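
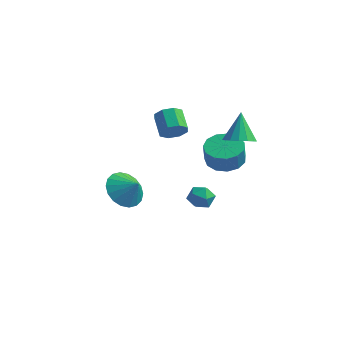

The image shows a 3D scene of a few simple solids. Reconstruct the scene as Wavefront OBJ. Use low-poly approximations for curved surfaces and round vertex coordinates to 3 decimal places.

v 1.487 0.464 1.415
v 2.212 0.431 1.605
v 1.173 1.196 2.745
v 2.174 0.766 1.412
v 1.952 1.02 1.22
v 1.606 1.125 1.08
v 1.227 1.053 1.03
v 0.919 0.824 1.083
v 0.763 0.498 1.225
v 0.801 0.163 1.418
v 1.023 -0.091 1.61
v 1.369 -0.196 1.75
v 1.747 -0.124 1.8
v 2.056 0.105 1.747
v -3.862 -0.325 -2.952
v -3.179 -0.437 -3.729
v -3.098 -0.415 -2.268
v -3.185 0.021 -3.662
v -3.324 0.41 -3.455
v -3.57 0.654 -3.148
v -3.874 0.705 -2.803
v -4.175 0.551 -2.487
v -4.415 0.224 -2.263
v -4.545 -0.212 -2.176
v -4.539 -0.67 -2.243
v -4.4 -1.059 -2.45
v -4.154 -1.303 -2.757
v -3.85 -1.354 -3.102
v -3.549 -1.2 -3.418
v -3.309 -0.873 -3.642
v -2.555 1.887 0.078
v -2.19 1.751 0.66
v -2.881 2.477 1.263
v -3.245 2.613 0.682
v -1.992 2.166 0.386
v -2.682 2.893 0.99
v -2.123 2.418 -0.068
v -2.814 3.145 0.535
v -2.507 2.359 -0.436
v -3.198 3.085 0.167
v -2.919 2.023 -0.503
v -3.61 2.749 0.1
v -3.118 1.607 -0.23
v -3.808 2.334 0.374
v -2.986 1.355 0.225
v -3.677 2.082 0.828
v -2.602 1.415 0.593
v -3.293 2.141 1.196
v 1.345 -3.467 0.602
v 1.794 -3.034 0.413
v 1.806 -4.206 0.007
v 2.255 -3.773 -0.182
v 2.247 -3.986 0.433
v 1.963 -3.53 0.801
v 1.637 -3.71 -0.381
v 1.353 -3.254 -0.013
v 1.975 -3.184 -0.195
v 2.352 -3.355 0.308
v 1.248 -3.885 0.112
v 1.625 -4.056 0.615
v 0.159 1.723 -0.802
v 0.863 2.32 -0.682
v 0.964 1.993 0.343
v 0.261 1.397 0.222
v 0.426 2.58 -0.555
v 0.527 2.253 0.469
v -0.096 2.568 -0.507
v 0.005 2.241 0.517
v -0.537 2.288 -0.553
v -0.435 1.961 0.471
v -0.756 1.829 -0.678
v -0.655 1.502 0.346
v -0.685 1.336 -0.842
v -0.584 1.009 0.182
v -0.346 0.967 -0.994
v -0.245 0.64 0.031
v 0.153 0.837 -1.084
v 0.255 0.51 -0.06
v 0.655 0.989 -1.086
v 0.756 0.662 -0.061
v 0.999 1.374 -0.997
v 1.101 1.048 0.028
v 1.077 1.87 -0.846
v 1.178 1.543 0.178
f 2 1 4
f 2 4 3
f 4 1 5
f 4 5 3
f 5 1 6
f 5 6 3
f 6 1 7
f 6 7 3
f 7 1 8
f 7 8 3
f 8 1 9
f 8 9 3
f 9 1 10
f 9 10 3
f 10 1 11
f 10 11 3
f 11 1 12
f 11 12 3
f 12 1 13
f 12 13 3
f 13 1 14
f 13 14 3
f 14 1 2
f 14 2 3
f 16 15 18
f 16 18 17
f 18 15 19
f 18 19 17
f 19 15 20
f 19 20 17
f 20 15 21
f 20 21 17
f 21 15 22
f 21 22 17
f 22 15 23
f 22 23 17
f 23 15 24
f 23 24 17
f 24 15 25
f 24 25 17
f 25 15 26
f 25 26 17
f 26 15 27
f 26 27 17
f 27 15 28
f 27 28 17
f 28 15 29
f 28 29 17
f 29 15 30
f 29 30 17
f 30 15 16
f 30 16 17
f 32 31 35
f 32 35 33
f 33 35 36
f 33 36 34
f 35 31 37
f 35 37 36
f 36 37 38
f 36 38 34
f 37 31 39
f 37 39 38
f 38 39 40
f 38 40 34
f 39 31 41
f 39 41 40
f 40 41 42
f 40 42 34
f 41 31 43
f 41 43 42
f 42 43 44
f 42 44 34
f 43 31 45
f 43 45 44
f 44 45 46
f 44 46 34
f 45 31 47
f 45 47 46
f 46 47 48
f 46 48 34
f 47 31 32
f 47 32 48
f 48 32 33
f 48 33 34
f 49 60 54
f 49 54 50
f 49 50 56
f 49 56 59
f 49 59 60
f 50 54 58
f 54 60 53
f 60 59 51
f 59 56 55
f 56 50 57
f 52 58 53
f 52 53 51
f 52 51 55
f 52 55 57
f 52 57 58
f 53 58 54
f 51 53 60
f 55 51 59
f 57 55 56
f 58 57 50
f 62 61 65
f 62 65 63
f 63 65 66
f 63 66 64
f 65 61 67
f 65 67 66
f 66 67 68
f 66 68 64
f 67 61 69
f 67 69 68
f 68 69 70
f 68 70 64
f 69 61 71
f 69 71 70
f 70 71 72
f 70 72 64
f 71 61 73
f 71 73 72
f 72 73 74
f 72 74 64
f 73 61 75
f 73 75 74
f 74 75 76
f 74 76 64
f 75 61 77
f 75 77 76
f 76 77 78
f 76 78 64
f 77 61 79
f 77 79 78
f 78 79 80
f 78 80 64
f 79 61 81
f 79 81 80
f 80 81 82
f 80 82 64
f 81 61 83
f 81 83 82
f 82 83 84
f 82 84 64
f 83 61 62
f 83 62 84
f 84 62 63
f 84 63 64



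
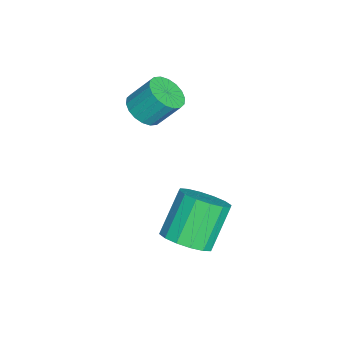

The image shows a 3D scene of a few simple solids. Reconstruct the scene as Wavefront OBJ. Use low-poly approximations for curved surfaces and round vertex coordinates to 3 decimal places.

v -0.503 -2.618 0.06
v 0.072 -2.786 0.543
v -0.782 -2.371 1.704
v -1.357 -2.202 1.22
v 0.127 -2.404 0.447
v -0.727 -1.988 1.607
v 0.014 -2.078 0.247
v -0.841 -1.663 1.407
v -0.238 -1.897 -0.004
v -1.093 -1.482 1.157
v -0.561 -1.91 -0.237
v -1.416 -1.494 0.924
v -0.869 -2.112 -0.391
v -1.723 -1.696 0.77
v -1.078 -2.449 -0.424
v -1.932 -2.034 0.737
v -1.133 -2.832 -0.327
v -1.987 -2.416 0.833
v -1.019 -3.157 -0.127
v -1.874 -2.742 1.033
v -0.767 -3.338 0.123
v -1.622 -2.923 1.284
v -0.444 -3.326 0.356
v -1.299 -2.91 1.517
v -0.137 -3.124 0.51
v -0.991 -2.708 1.671
v -3.813 -4.25 2.605
v -3.186 -4.197 2.574
v -3.2 -3.538 3.404
v -3.827 -3.59 3.435
v -3.274 -3.989 2.408
v -3.289 -3.33 3.238
v -3.469 -3.833 2.28
v -3.484 -3.174 3.11
v -3.732 -3.76 2.217
v -3.747 -3.1 3.047
v -4.011 -3.783 2.231
v -4.026 -3.124 3.061
v -4.251 -3.899 2.319
v -4.266 -3.24 3.149
v -4.404 -4.084 2.463
v -4.419 -3.425 3.293
v -4.44 -4.302 2.636
v -4.454 -3.643 3.466
v -4.351 -4.51 2.802
v -4.366 -3.851 3.632
v -4.156 -4.666 2.93
v -4.171 -4.007 3.76
v -3.893 -4.74 2.993
v -3.908 -4.08 3.823
v -3.614 -4.716 2.979
v -3.629 -4.057 3.809
v -3.374 -4.6 2.891
v -3.389 -3.941 3.721
v -3.221 -4.415 2.747
v -3.236 -3.756 3.577
f 2 1 5
f 2 5 3
f 3 5 6
f 3 6 4
f 5 1 7
f 5 7 6
f 6 7 8
f 6 8 4
f 7 1 9
f 7 9 8
f 8 9 10
f 8 10 4
f 9 1 11
f 9 11 10
f 10 11 12
f 10 12 4
f 11 1 13
f 11 13 12
f 12 13 14
f 12 14 4
f 13 1 15
f 13 15 14
f 14 15 16
f 14 16 4
f 15 1 17
f 15 17 16
f 16 17 18
f 16 18 4
f 17 1 19
f 17 19 18
f 18 19 20
f 18 20 4
f 19 1 21
f 19 21 20
f 20 21 22
f 20 22 4
f 21 1 23
f 21 23 22
f 22 23 24
f 22 24 4
f 23 1 25
f 23 25 24
f 24 25 26
f 24 26 4
f 25 1 2
f 25 2 26
f 26 2 3
f 26 3 4
f 28 27 31
f 28 31 29
f 29 31 32
f 29 32 30
f 31 27 33
f 31 33 32
f 32 33 34
f 32 34 30
f 33 27 35
f 33 35 34
f 34 35 36
f 34 36 30
f 35 27 37
f 35 37 36
f 36 37 38
f 36 38 30
f 37 27 39
f 37 39 38
f 38 39 40
f 38 40 30
f 39 27 41
f 39 41 40
f 40 41 42
f 40 42 30
f 41 27 43
f 41 43 42
f 42 43 44
f 42 44 30
f 43 27 45
f 43 45 44
f 44 45 46
f 44 46 30
f 45 27 47
f 45 47 46
f 46 47 48
f 46 48 30
f 47 27 49
f 47 49 48
f 48 49 50
f 48 50 30
f 49 27 51
f 49 51 50
f 50 51 52
f 50 52 30
f 51 27 53
f 51 53 52
f 52 53 54
f 52 54 30
f 53 27 55
f 53 55 54
f 54 55 56
f 54 56 30
f 55 27 28
f 55 28 56
f 56 28 29
f 56 29 30



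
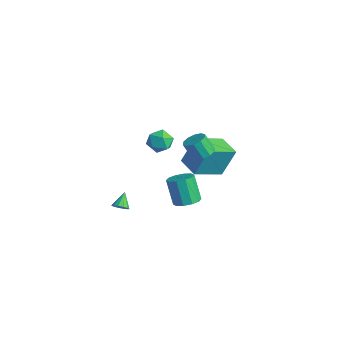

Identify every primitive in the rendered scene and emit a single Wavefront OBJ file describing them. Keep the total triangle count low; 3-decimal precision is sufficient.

v -2.049 2.364 -1.486
v -1.834 3.184 0.337
v -2.117 4.299 -2.348
v -1.901 5.119 -0.526
v -0.539 2.341 -1.654
v -0.323 3.161 0.168
v -0.606 4.276 -2.517
v -0.391 5.096 -0.694
v 1.876 -3.892 -0.206
v 2.102 -4.145 0.176
v 1.364 -3.308 0.486
v 2.273 -3.923 0.114
v 2.318 -3.69 -0.049
v 2.223 -3.522 -0.262
v 2.017 -3.471 -0.457
v 1.768 -3.554 -0.572
v 1.552 -3.745 -0.571
v 1.44 -3.982 -0.454
v 1.466 -4.19 -0.258
v 1.622 -4.304 -0.045
v 1.859 -4.288 0.116
v 1.296 1.824 1.62
v 1.877 1.43 1.731
v 1.424 1.062 2.791
v 0.844 1.456 2.68
v 1.949 1.829 1.9
v 1.496 1.461 2.96
v 1.771 2.226 1.962
v 1.319 1.857 3.022
v 1.413 2.469 1.894
v 0.96 2.101 2.954
v 1.01 2.466 1.721
v 0.557 2.098 2.781
v 0.716 2.218 1.509
v 0.263 1.85 2.569
v 0.644 1.819 1.34
v 0.191 1.451 2.4
v 0.821 1.423 1.278
v 0.369 1.054 2.338
v 1.18 1.179 1.346
v 0.727 0.811 2.406
v 1.583 1.182 1.519
v 1.13 0.814 2.579
v 2.693 -0.099 -0.776
v 3.325 0.279 -0.463
v 2.559 0.278 1.088
v 1.927 -0.101 0.776
v 3.004 0.621 -0.621
v 2.238 0.62 0.93
v 2.565 0.688 -0.838
v 1.799 0.687 0.713
v 2.175 0.454 -1.031
v 1.409 0.453 0.52
v 1.982 0.008 -1.126
v 1.216 0.007 0.425
v 2.061 -0.478 -1.088
v 1.295 -0.479 0.463
v 2.382 -0.82 -0.93
v 1.616 -0.821 0.621
v 2.821 -0.887 -0.713
v 2.055 -0.888 0.838
v 3.211 -0.653 -0.52
v 2.445 -0.654 1.031
v 3.404 -0.207 -0.425
v 2.638 -0.208 1.126
v -0.405 -0.495 3.184
v 0.153 -0.152 3.727
v 0.627 -0.828 2.333
v 1.185 -0.485 2.876
v 0.774 -1.201 3.084
v 0.136 -0.995 3.61
v 0.644 0.015 2.45
v 0.006 0.221 2.976
v 0.802 0.164 3.274
v 0.882 -0.588 3.666
v -0.102 -0.392 2.394
v -0.022 -1.144 2.786
f 2 4 1
f 5 2 1
f 1 4 3
f 3 5 1
f 2 8 4
f 6 2 5
f 6 8 2
f 4 8 3
f 7 5 3
f 3 8 7
f 7 6 5
f 8 6 7
f 10 9 12
f 10 12 11
f 12 9 13
f 12 13 11
f 13 9 14
f 13 14 11
f 14 9 15
f 14 15 11
f 15 9 16
f 15 16 11
f 16 9 17
f 16 17 11
f 17 9 18
f 17 18 11
f 18 9 19
f 18 19 11
f 19 9 20
f 19 20 11
f 20 9 21
f 20 21 11
f 21 9 10
f 21 10 11
f 23 22 26
f 23 26 24
f 24 26 27
f 24 27 25
f 26 22 28
f 26 28 27
f 27 28 29
f 27 29 25
f 28 22 30
f 28 30 29
f 29 30 31
f 29 31 25
f 30 22 32
f 30 32 31
f 31 32 33
f 31 33 25
f 32 22 34
f 32 34 33
f 33 34 35
f 33 35 25
f 34 22 36
f 34 36 35
f 35 36 37
f 35 37 25
f 36 22 38
f 36 38 37
f 37 38 39
f 37 39 25
f 38 22 40
f 38 40 39
f 39 40 41
f 39 41 25
f 40 22 42
f 40 42 41
f 41 42 43
f 41 43 25
f 42 22 23
f 42 23 43
f 43 23 24
f 43 24 25
f 45 44 48
f 45 48 46
f 46 48 49
f 46 49 47
f 48 44 50
f 48 50 49
f 49 50 51
f 49 51 47
f 50 44 52
f 50 52 51
f 51 52 53
f 51 53 47
f 52 44 54
f 52 54 53
f 53 54 55
f 53 55 47
f 54 44 56
f 54 56 55
f 55 56 57
f 55 57 47
f 56 44 58
f 56 58 57
f 57 58 59
f 57 59 47
f 58 44 60
f 58 60 59
f 59 60 61
f 59 61 47
f 60 44 62
f 60 62 61
f 61 62 63
f 61 63 47
f 62 44 64
f 62 64 63
f 63 64 65
f 63 65 47
f 64 44 45
f 64 45 65
f 65 45 46
f 65 46 47
f 66 77 71
f 66 71 67
f 66 67 73
f 66 73 76
f 66 76 77
f 67 71 75
f 71 77 70
f 77 76 68
f 76 73 72
f 73 67 74
f 69 75 70
f 69 70 68
f 69 68 72
f 69 72 74
f 69 74 75
f 70 75 71
f 68 70 77
f 72 68 76
f 74 72 73
f 75 74 67



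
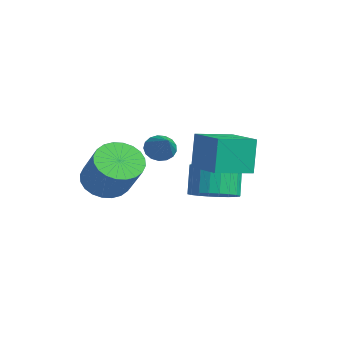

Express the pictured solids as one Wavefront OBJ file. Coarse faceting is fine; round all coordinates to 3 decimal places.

v 0.62 1.165 -1.874
v 0.305 1.419 -0.275
v 0.515 2.778 -2.151
v 0.2 3.032 -0.551
v 2.52 1.348 -1.529
v 2.205 1.602 0.071
v 2.415 2.961 -1.805
v 2.1 3.215 -0.206
v -2.9 1.217 -2.097
v -2.575 1.647 -2.511
v -1.48 1.023 -1.183
v -2.697 1.84 -2.279
v -2.867 1.89 -2.006
v -3.043 1.786 -1.753
v -3.187 1.552 -1.579
v -3.266 1.241 -1.524
v -3.26 0.924 -1.6
v -3.172 0.675 -1.79
v -3.022 0.55 -2.05
v -2.844 0.578 -2.321
v -2.678 0.752 -2.54
v -2.564 1.033 -2.659
v -2.527 1.356 -2.648
v -1.154 2.82 -4.269
v -0.648 1.993 -3.842
v -1.239 2.312 -2.523
v -1.746 3.14 -2.951
v -0.369 2.295 -3.79
v -0.96 2.614 -2.471
v -0.21 2.676 -3.811
v -0.801 2.995 -2.492
v -0.194 3.079 -3.901
v -0.786 3.398 -2.583
v -0.325 3.443 -4.048
v -0.917 3.762 -2.73
v -0.582 3.712 -4.229
v -1.174 4.031 -2.91
v -0.927 3.845 -4.415
v -1.518 4.164 -3.096
v -1.305 3.823 -4.58
v -1.897 4.142 -3.261
v -1.661 3.648 -4.697
v -2.252 3.967 -3.378
v -1.94 3.346 -4.749
v -2.531 3.665 -3.43
v -2.099 2.965 -4.728
v -2.69 3.284 -3.409
v -2.114 2.562 -4.637
v -2.706 2.881 -3.319
v -1.983 2.198 -4.49
v -2.575 2.517 -3.172
v -1.726 1.929 -4.31
v -2.318 2.248 -2.991
v -1.382 1.796 -4.124
v -1.973 2.115 -2.805
v -1.003 1.818 -3.959
v -1.595 2.137 -2.64
v -3.206 -0.984 -3.638
v -2.488 -1.392 -4.303
v -1.016 -1.303 -2.767
v -1.734 -0.896 -2.102
v -2.441 -0.987 -4.372
v -0.968 -0.898 -2.835
v -2.51 -0.581 -4.329
v -1.038 -0.492 -2.792
v -2.686 -0.237 -4.18
v -1.213 -0.148 -2.644
v -2.94 -0.007 -3.95
v -1.468 0.082 -2.413
v -3.235 0.075 -3.672
v -1.763 0.163 -2.135
v -3.526 -0.005 -3.388
v -2.053 0.084 -1.852
v -3.768 -0.234 -3.143
v -2.295 -0.145 -1.607
v -3.924 -0.577 -2.973
v -2.452 -0.488 -1.437
v -3.972 -0.982 -2.905
v -2.499 -0.893 -1.368
v -3.902 -1.388 -2.948
v -2.43 -1.299 -1.411
v -3.727 -1.732 -3.096
v -2.254 -1.643 -1.56
v -3.472 -1.962 -3.327
v -2 -1.873 -1.79
v -3.177 -2.043 -3.605
v -1.705 -1.955 -2.068
v -2.887 -1.964 -3.888
v -1.414 -1.875 -2.352
v -2.645 -1.735 -4.133
v -1.172 -1.646 -2.597
f 2 4 1
f 5 2 1
f 1 4 3
f 3 5 1
f 2 8 4
f 6 2 5
f 6 8 2
f 4 8 3
f 7 5 3
f 3 8 7
f 7 6 5
f 8 6 7
f 10 9 12
f 10 12 11
f 12 9 13
f 12 13 11
f 13 9 14
f 13 14 11
f 14 9 15
f 14 15 11
f 15 9 16
f 15 16 11
f 16 9 17
f 16 17 11
f 17 9 18
f 17 18 11
f 18 9 19
f 18 19 11
f 19 9 20
f 19 20 11
f 20 9 21
f 20 21 11
f 21 9 22
f 21 22 11
f 22 9 23
f 22 23 11
f 23 9 10
f 23 10 11
f 25 24 28
f 25 28 26
f 26 28 29
f 26 29 27
f 28 24 30
f 28 30 29
f 29 30 31
f 29 31 27
f 30 24 32
f 30 32 31
f 31 32 33
f 31 33 27
f 32 24 34
f 32 34 33
f 33 34 35
f 33 35 27
f 34 24 36
f 34 36 35
f 35 36 37
f 35 37 27
f 36 24 38
f 36 38 37
f 37 38 39
f 37 39 27
f 38 24 40
f 38 40 39
f 39 40 41
f 39 41 27
f 40 24 42
f 40 42 41
f 41 42 43
f 41 43 27
f 42 24 44
f 42 44 43
f 43 44 45
f 43 45 27
f 44 24 46
f 44 46 45
f 45 46 47
f 45 47 27
f 46 24 48
f 46 48 47
f 47 48 49
f 47 49 27
f 48 24 50
f 48 50 49
f 49 50 51
f 49 51 27
f 50 24 52
f 50 52 51
f 51 52 53
f 51 53 27
f 52 24 54
f 52 54 53
f 53 54 55
f 53 55 27
f 54 24 56
f 54 56 55
f 55 56 57
f 55 57 27
f 56 24 25
f 56 25 57
f 57 25 26
f 57 26 27
f 59 58 62
f 59 62 60
f 60 62 63
f 60 63 61
f 62 58 64
f 62 64 63
f 63 64 65
f 63 65 61
f 64 58 66
f 64 66 65
f 65 66 67
f 65 67 61
f 66 58 68
f 66 68 67
f 67 68 69
f 67 69 61
f 68 58 70
f 68 70 69
f 69 70 71
f 69 71 61
f 70 58 72
f 70 72 71
f 71 72 73
f 71 73 61
f 72 58 74
f 72 74 73
f 73 74 75
f 73 75 61
f 74 58 76
f 74 76 75
f 75 76 77
f 75 77 61
f 76 58 78
f 76 78 77
f 77 78 79
f 77 79 61
f 78 58 80
f 78 80 79
f 79 80 81
f 79 81 61
f 80 58 82
f 80 82 81
f 81 82 83
f 81 83 61
f 82 58 84
f 82 84 83
f 83 84 85
f 83 85 61
f 84 58 86
f 84 86 85
f 85 86 87
f 85 87 61
f 86 58 88
f 86 88 87
f 87 88 89
f 87 89 61
f 88 58 90
f 88 90 89
f 89 90 91
f 89 91 61
f 90 58 59
f 90 59 91
f 91 59 60
f 91 60 61



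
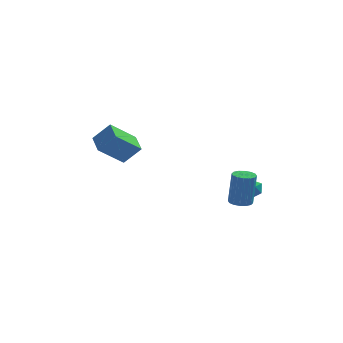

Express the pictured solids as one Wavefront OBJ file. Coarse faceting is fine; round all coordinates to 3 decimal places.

v 2.568 0.804 -2.037
v 2.993 0.347 -1.95
v 2.007 0.173 -2.61
v 2.432 -0.284 -2.523
v 2.075 -0.09 -2.041
v 2.422 0.3 -1.686
v 2.578 0.22 -2.874
v 2.925 0.61 -2.519
v 3 -0.014 -2.467
v 2.689 -0.206 -1.952
v 2.311 0.726 -2.608
v 2 0.534 -2.093
v 2.197 -3.593 -1.561
v 2.508 -4.106 -1.588
v 2.673 -4.1 0.235
v 2.363 -3.587 0.261
v 2.721 -3.882 -1.608
v 2.887 -3.876 0.215
v 2.795 -3.58 -1.615
v 2.96 -3.574 0.207
v 2.708 -3.282 -1.609
v 2.873 -3.276 0.214
v 2.485 -3.067 -1.589
v 2.65 -3.061 0.233
v 2.184 -2.993 -1.562
v 2.349 -2.987 0.26
v 1.887 -3.08 -1.535
v 2.052 -3.074 0.288
v 1.673 -3.304 -1.515
v 1.839 -3.298 0.308
v 1.6 -3.606 -1.507
v 1.765 -3.6 0.315
v 1.687 -3.904 -1.514
v 1.852 -3.898 0.309
v 1.91 -4.119 -1.533
v 2.075 -4.113 0.289
v 2.211 -4.193 -1.56
v 2.376 -4.187 0.262
v -4.767 -2.862 1.307
v -3.895 -2.824 2.243
v -5.194 -1.73 1.658
v -4.321 -1.692 2.595
v -3.619 -2.088 0.205
v -2.746 -2.05 1.142
v -4.045 -0.956 0.557
v -3.173 -0.918 1.493
f 1 12 6
f 1 6 2
f 1 2 8
f 1 8 11
f 1 11 12
f 2 6 10
f 6 12 5
f 12 11 3
f 11 8 7
f 8 2 9
f 4 10 5
f 4 5 3
f 4 3 7
f 4 7 9
f 4 9 10
f 5 10 6
f 3 5 12
f 7 3 11
f 9 7 8
f 10 9 2
f 14 13 17
f 14 17 15
f 15 17 18
f 15 18 16
f 17 13 19
f 17 19 18
f 18 19 20
f 18 20 16
f 19 13 21
f 19 21 20
f 20 21 22
f 20 22 16
f 21 13 23
f 21 23 22
f 22 23 24
f 22 24 16
f 23 13 25
f 23 25 24
f 24 25 26
f 24 26 16
f 25 13 27
f 25 27 26
f 26 27 28
f 26 28 16
f 27 13 29
f 27 29 28
f 28 29 30
f 28 30 16
f 29 13 31
f 29 31 30
f 30 31 32
f 30 32 16
f 31 13 33
f 31 33 32
f 32 33 34
f 32 34 16
f 33 13 35
f 33 35 34
f 34 35 36
f 34 36 16
f 35 13 37
f 35 37 36
f 36 37 38
f 36 38 16
f 37 13 14
f 37 14 38
f 38 14 15
f 38 15 16
f 40 42 39
f 43 40 39
f 39 42 41
f 41 43 39
f 40 46 42
f 44 40 43
f 44 46 40
f 42 46 41
f 45 43 41
f 41 46 45
f 45 44 43
f 46 44 45



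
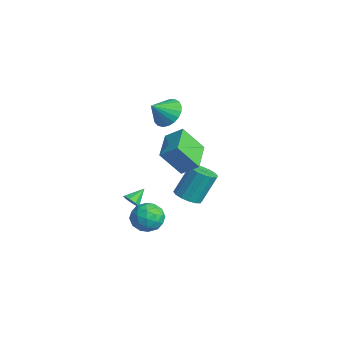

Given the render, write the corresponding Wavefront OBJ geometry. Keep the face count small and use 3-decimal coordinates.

v 2.097 -2.528 -3.163
v 2.73 -2.75 -3.815
v 2.61 -3.65 -2.285
v 3.243 -3.872 -2.937
v 3.324 -3.071 -2.46
v 3.007 -2.378 -3.003
v 2.333 -4.022 -3.097
v 2.016 -3.329 -3.64
v 2.876 -3.673 -3.775
v 3.488 -3.085 -3.381
v 1.852 -3.315 -2.719
v 2.464 -2.727 -2.325
v 2.369 -2.541 -3.566
v 2.971 -3.859 -2.534
v 3.019 -3.389 -2.253
v 3.391 -3.519 -2.637
v 2.531 -2.322 -3.088
v 2.903 -2.452 -3.472
v 3.252 -2.641 -2.675
v 2.437 -3.948 -2.628
v 2.809 -4.078 -3.012
v 1.949 -2.881 -3.463
v 2.321 -3.011 -3.847
v 2.088 -3.759 -3.425
v 2.826 -3.214 -3.926
v 3.128 -3.873 -3.41
v 2.593 -3.962 -3.504
v 2.407 -3.554 -3.823
v 3.186 -2.868 -3.695
v 3.488 -3.528 -3.178
v 3.535 -3.057 -2.898
v 3.349 -2.649 -3.217
v 3.272 -3.411 -3.671
v 1.852 -2.872 -2.922
v 2.154 -3.532 -2.405
v 1.991 -3.751 -2.883
v 1.805 -3.343 -3.202
v 2.212 -2.527 -2.69
v 2.514 -3.186 -2.174
v 2.933 -2.846 -2.277
v 2.747 -2.438 -2.596
v 2.068 -2.989 -2.429
v -2.028 -0.033 1.122
v -1.574 0.549 1.736
v -1.912 -1.007 1.958
v -1.955 0.596 1.844
v -2.349 0.534 1.826
v -2.688 0.375 1.687
v -2.912 0.145 1.45
v -2.983 -0.116 1.156
v -2.889 -0.362 0.856
v -2.646 -0.551 0.602
v -2.296 -0.651 0.438
v -1.9 -0.643 0.392
v -1.526 -0.53 0.472
v -1.238 -0.331 0.665
v -1.087 -0.081 0.936
v -1.098 0.178 1.24
v -1.271 0.401 1.523
v 4.551 -2.216 1.012
v 4.186 -3.188 2.359
v 3.089 -1.278 1.293
v 2.724 -2.25 2.64
v 5.116 -1.53 1.66
v 4.751 -2.502 3.007
v 3.654 -0.592 1.941
v 3.289 -1.564 3.288
v -0.808 0.557 -4.721
v -0.336 -0.019 -4.379
v -0.399 0.926 -2.697
v -0.872 1.503 -3.039
v -0.064 0.27 -4.531
v -0.128 1.215 -2.849
v 0.008 0.636 -4.734
v -0.056 1.581 -3.052
v -0.139 0.98 -4.933
v -0.202 1.926 -3.252
v -0.465 1.212 -5.076
v -0.528 2.157 -3.394
v -0.883 1.268 -5.123
v -0.946 2.213 -3.441
v -1.281 1.134 -5.063
v -1.344 2.079 -3.381
v -1.552 0.845 -4.911
v -1.616 1.79 -3.229
v -1.624 0.479 -4.708
v -1.688 1.424 -3.026
v -1.478 0.134 -4.508
v -1.541 1.08 -2.827
v -1.152 -0.097 -4.366
v -1.215 0.848 -2.684
v -0.734 -0.153 -4.319
v -0.797 0.792 -2.637
v 1.177 -3.44 -2.739
v 1.451 -3.646 -2.334
v 0.943 -2.62 -2.161
v 1.68 -3.412 -2.573
v 1.615 -3.195 -2.909
v 1.294 -3.12 -3.145
v 0.904 -3.233 -3.143
v 0.675 -3.468 -2.904
v 0.74 -3.685 -2.568
v 1.061 -3.76 -2.332
f 1 38 17
f 38 12 41
f 17 41 6
f 38 41 17
f 1 17 13
f 17 6 18
f 13 18 2
f 17 18 13
f 1 13 22
f 13 2 23
f 22 23 8
f 13 23 22
f 1 22 34
f 22 8 37
f 34 37 11
f 22 37 34
f 1 34 38
f 34 11 42
f 38 42 12
f 34 42 38
f 2 18 29
f 18 6 32
f 29 32 10
f 18 32 29
f 6 41 19
f 41 12 40
f 19 40 5
f 41 40 19
f 12 42 39
f 42 11 35
f 39 35 3
f 42 35 39
f 11 37 36
f 37 8 24
f 36 24 7
f 37 24 36
f 8 23 28
f 23 2 25
f 28 25 9
f 23 25 28
f 4 30 16
f 30 10 31
f 16 31 5
f 30 31 16
f 4 16 14
f 16 5 15
f 14 15 3
f 16 15 14
f 4 14 21
f 14 3 20
f 21 20 7
f 14 20 21
f 4 21 26
f 21 7 27
f 26 27 9
f 21 27 26
f 4 26 30
f 26 9 33
f 30 33 10
f 26 33 30
f 5 31 19
f 31 10 32
f 19 32 6
f 31 32 19
f 3 15 39
f 15 5 40
f 39 40 12
f 15 40 39
f 7 20 36
f 20 3 35
f 36 35 11
f 20 35 36
f 9 27 28
f 27 7 24
f 28 24 8
f 27 24 28
f 10 33 29
f 33 9 25
f 29 25 2
f 33 25 29
f 44 43 46
f 44 46 45
f 46 43 47
f 46 47 45
f 47 43 48
f 47 48 45
f 48 43 49
f 48 49 45
f 49 43 50
f 49 50 45
f 50 43 51
f 50 51 45
f 51 43 52
f 51 52 45
f 52 43 53
f 52 53 45
f 53 43 54
f 53 54 45
f 54 43 55
f 54 55 45
f 55 43 56
f 55 56 45
f 56 43 57
f 56 57 45
f 57 43 58
f 57 58 45
f 58 43 59
f 58 59 45
f 59 43 44
f 59 44 45
f 61 63 60
f 64 61 60
f 60 63 62
f 62 64 60
f 61 67 63
f 65 61 64
f 65 67 61
f 63 67 62
f 66 64 62
f 62 67 66
f 66 65 64
f 67 65 66
f 69 68 72
f 69 72 70
f 70 72 73
f 70 73 71
f 72 68 74
f 72 74 73
f 73 74 75
f 73 75 71
f 74 68 76
f 74 76 75
f 75 76 77
f 75 77 71
f 76 68 78
f 76 78 77
f 77 78 79
f 77 79 71
f 78 68 80
f 78 80 79
f 79 80 81
f 79 81 71
f 80 68 82
f 80 82 81
f 81 82 83
f 81 83 71
f 82 68 84
f 82 84 83
f 83 84 85
f 83 85 71
f 84 68 86
f 84 86 85
f 85 86 87
f 85 87 71
f 86 68 88
f 86 88 87
f 87 88 89
f 87 89 71
f 88 68 90
f 88 90 89
f 89 90 91
f 89 91 71
f 90 68 92
f 90 92 91
f 91 92 93
f 91 93 71
f 92 68 69
f 92 69 93
f 93 69 70
f 93 70 71
f 95 94 97
f 95 97 96
f 97 94 98
f 97 98 96
f 98 94 99
f 98 99 96
f 99 94 100
f 99 100 96
f 100 94 101
f 100 101 96
f 101 94 102
f 101 102 96
f 102 94 103
f 102 103 96
f 103 94 95
f 103 95 96



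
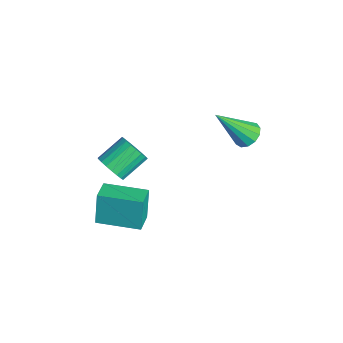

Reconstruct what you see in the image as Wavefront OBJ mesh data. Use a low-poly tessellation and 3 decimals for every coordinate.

v -2.77 -1.813 -2.246
v -3.101 -1.637 -0.701
v -1.884 -0.065 -2.256
v -2.215 0.111 -0.711
v -1.825 -2.291 -1.989
v -2.156 -2.115 -0.444
v -0.939 -0.543 -1.999
v -1.27 -0.367 -0.454
v -1.097 -1.717 2.46
v -0.422 -1.608 2.714
v -0.867 -0.493 3.415
v -1.543 -0.603 3.16
v -0.42 -1.446 2.457
v -0.865 -0.331 3.158
v -0.535 -1.331 2.201
v -0.98 -0.216 2.902
v -0.747 -1.282 1.99
v -1.192 -0.167 2.69
v -1.02 -1.309 1.859
v -1.465 -0.194 2.56
v -1.306 -1.407 1.833
v -1.751 -0.292 2.534
v -1.556 -1.558 1.915
v -2.001 -0.443 2.615
v -1.727 -1.737 2.091
v -2.172 -0.622 2.792
v -1.789 -1.912 2.331
v -2.234 -0.798 3.031
v -1.731 -2.054 2.593
v -2.176 -0.939 3.294
v -1.564 -2.138 2.832
v -2.009 -1.023 3.533
v -1.316 -2.149 3.007
v -1.761 -1.034 3.707
v -1.03 -2.085 3.087
v -1.475 -0.97 3.788
v -0.756 -1.958 3.059
v -1.201 -0.843 3.759
v -0.541 -1.789 2.927
v -0.986 -0.674 3.627
v -1.493 4.104 2.918
v -1.061 4.491 3.254
v -1.547 2.736 4.562
v -1.407 4.614 3.345
v -1.78 4.574 3.3
v -2.062 4.386 3.134
v -2.163 4.108 2.9
v -2.052 3.829 2.671
v -1.764 3.637 2.521
v -1.389 3.594 2.496
v -1.048 3.712 2.606
v -0.848 3.955 2.815
v -0.853 4.246 3.056
f 2 4 1
f 5 2 1
f 1 4 3
f 3 5 1
f 2 8 4
f 6 2 5
f 6 8 2
f 4 8 3
f 7 5 3
f 3 8 7
f 7 6 5
f 8 6 7
f 10 9 13
f 10 13 11
f 11 13 14
f 11 14 12
f 13 9 15
f 13 15 14
f 14 15 16
f 14 16 12
f 15 9 17
f 15 17 16
f 16 17 18
f 16 18 12
f 17 9 19
f 17 19 18
f 18 19 20
f 18 20 12
f 19 9 21
f 19 21 20
f 20 21 22
f 20 22 12
f 21 9 23
f 21 23 22
f 22 23 24
f 22 24 12
f 23 9 25
f 23 25 24
f 24 25 26
f 24 26 12
f 25 9 27
f 25 27 26
f 26 27 28
f 26 28 12
f 27 9 29
f 27 29 28
f 28 29 30
f 28 30 12
f 29 9 31
f 29 31 30
f 30 31 32
f 30 32 12
f 31 9 33
f 31 33 32
f 32 33 34
f 32 34 12
f 33 9 35
f 33 35 34
f 34 35 36
f 34 36 12
f 35 9 37
f 35 37 36
f 36 37 38
f 36 38 12
f 37 9 39
f 37 39 38
f 38 39 40
f 38 40 12
f 39 9 10
f 39 10 40
f 40 10 11
f 40 11 12
f 42 41 44
f 42 44 43
f 44 41 45
f 44 45 43
f 45 41 46
f 45 46 43
f 46 41 47
f 46 47 43
f 47 41 48
f 47 48 43
f 48 41 49
f 48 49 43
f 49 41 50
f 49 50 43
f 50 41 51
f 50 51 43
f 51 41 52
f 51 52 43
f 52 41 53
f 52 53 43
f 53 41 42
f 53 42 43



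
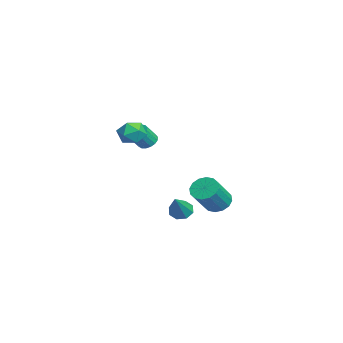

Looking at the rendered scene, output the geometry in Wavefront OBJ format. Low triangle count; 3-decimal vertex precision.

v 0.995 -0.952 3.607
v 1.462 -1.528 3.282
v 0.258 -1.872 4.178
v 0.725 -2.448 3.853
v 1.02 -1.968 4.434
v 1.476 -1.4 4.081
v 0.244 -2 3.379
v 0.7 -1.432 3.026
v 0.998 -2.176 3.141
v 1.477 -2.156 3.792
v 0.243 -1.244 3.668
v 0.722 -1.224 4.319
v -1.647 -0.649 2.145
v -1.316 -0.205 2.317
v -0.982 -0.767 3.126
v -1.313 -1.211 2.955
v -1.557 -0.162 2.447
v -1.223 -0.723 3.256
v -1.819 -0.23 2.507
v -1.485 -0.792 3.317
v -2.042 -0.395 2.485
v -1.708 -0.956 3.294
v -2.174 -0.617 2.385
v -1.84 -1.179 3.194
v -2.186 -0.847 2.23
v -1.851 -1.409 3.039
v -2.074 -1.032 2.056
v -1.739 -1.593 2.865
v -1.864 -1.129 1.902
v -1.53 -1.69 2.711
v -1.604 -1.116 1.804
v -1.27 -1.678 2.613
v -1.355 -0.996 1.784
v -1.021 -1.558 2.593
v -1.172 -0.797 1.847
v -0.838 -1.358 2.656
v -1.098 -0.564 1.978
v -0.764 -1.125 2.787
v -1.15 -0.35 2.148
v -0.816 -0.912 2.957
v -4.507 3.319 -3.507
v -3.916 3.118 -4.053
v -2.901 2.26 -2.64
v -3.493 2.461 -2.093
v -3.801 3.503 -3.902
v -2.786 2.645 -2.489
v -3.875 3.839 -3.645
v -2.861 2.981 -2.231
v -4.119 4.036 -3.35
v -3.104 3.178 -1.937
v -4.467 4.04 -3.098
v -3.452 3.182 -1.685
v -4.825 3.852 -2.955
v -3.81 2.993 -1.542
v -5.099 3.52 -2.96
v -4.084 2.662 -1.547
v -5.214 3.135 -3.111
v -4.199 2.277 -1.698
v -5.139 2.799 -3.369
v -4.125 1.941 -1.955
v -4.896 2.602 -3.663
v -3.881 1.744 -2.25
v -4.548 2.598 -3.915
v -3.533 1.74 -2.502
v -4.19 2.787 -4.058
v -3.175 1.928 -2.645
v -1.667 1.028 -2.808
v -1.154 1.244 -3.18
v -0.533 0.572 -1.512
v -1.348 1.612 -2.881
v -1.729 1.638 -2.539
v -2.073 1.306 -2.354
v -2.18 0.811 -2.435
v -1.985 0.443 -2.734
v -1.604 0.417 -3.076
v -1.26 0.749 -3.261
f 1 12 6
f 1 6 2
f 1 2 8
f 1 8 11
f 1 11 12
f 2 6 10
f 6 12 5
f 12 11 3
f 11 8 7
f 8 2 9
f 4 10 5
f 4 5 3
f 4 3 7
f 4 7 9
f 4 9 10
f 5 10 6
f 3 5 12
f 7 3 11
f 9 7 8
f 10 9 2
f 14 13 17
f 14 17 15
f 15 17 18
f 15 18 16
f 17 13 19
f 17 19 18
f 18 19 20
f 18 20 16
f 19 13 21
f 19 21 20
f 20 21 22
f 20 22 16
f 21 13 23
f 21 23 22
f 22 23 24
f 22 24 16
f 23 13 25
f 23 25 24
f 24 25 26
f 24 26 16
f 25 13 27
f 25 27 26
f 26 27 28
f 26 28 16
f 27 13 29
f 27 29 28
f 28 29 30
f 28 30 16
f 29 13 31
f 29 31 30
f 30 31 32
f 30 32 16
f 31 13 33
f 31 33 32
f 32 33 34
f 32 34 16
f 33 13 35
f 33 35 34
f 34 35 36
f 34 36 16
f 35 13 37
f 35 37 36
f 36 37 38
f 36 38 16
f 37 13 39
f 37 39 38
f 38 39 40
f 38 40 16
f 39 13 14
f 39 14 40
f 40 14 15
f 40 15 16
f 42 41 45
f 42 45 43
f 43 45 46
f 43 46 44
f 45 41 47
f 45 47 46
f 46 47 48
f 46 48 44
f 47 41 49
f 47 49 48
f 48 49 50
f 48 50 44
f 49 41 51
f 49 51 50
f 50 51 52
f 50 52 44
f 51 41 53
f 51 53 52
f 52 53 54
f 52 54 44
f 53 41 55
f 53 55 54
f 54 55 56
f 54 56 44
f 55 41 57
f 55 57 56
f 56 57 58
f 56 58 44
f 57 41 59
f 57 59 58
f 58 59 60
f 58 60 44
f 59 41 61
f 59 61 60
f 60 61 62
f 60 62 44
f 61 41 63
f 61 63 62
f 62 63 64
f 62 64 44
f 63 41 65
f 63 65 64
f 64 65 66
f 64 66 44
f 65 41 42
f 65 42 66
f 66 42 43
f 66 43 44
f 68 67 70
f 68 70 69
f 70 67 71
f 70 71 69
f 71 67 72
f 71 72 69
f 72 67 73
f 72 73 69
f 73 67 74
f 73 74 69
f 74 67 75
f 74 75 69
f 75 67 76
f 75 76 69
f 76 67 68
f 76 68 69



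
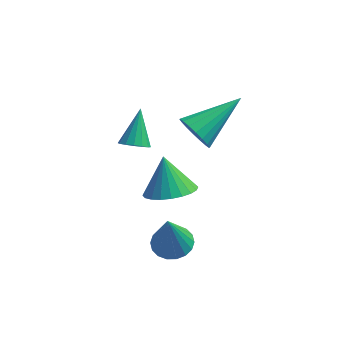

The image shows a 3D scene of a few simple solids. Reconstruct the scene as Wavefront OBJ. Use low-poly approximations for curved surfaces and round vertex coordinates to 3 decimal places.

v -2.261 1.158 0.715
v -1.72 0.946 0.194
v -0.879 2.542 1.585
v -1.882 1.208 0.035
v -2.119 1.461 0.01
v -2.384 1.653 0.125
v -2.625 1.747 0.357
v -2.793 1.725 0.659
v -2.856 1.591 0.973
v -2.801 1.37 1.236
v -2.639 1.108 1.395
v -2.402 0.856 1.42
v -2.137 0.663 1.305
v -1.896 0.569 1.073
v -1.728 0.591 0.771
v -1.665 0.726 0.457
v -2.55 -1.54 -2.806
v -2.006 -2.051 -2.878
v -2.65 -1.88 -1.134
v -1.837 -1.771 -2.811
v -1.809 -1.445 -2.743
v -1.928 -1.138 -2.688
v -2.17 -0.911 -2.656
v -2.488 -0.808 -2.654
v -2.818 -0.85 -2.682
v -3.095 -1.029 -2.734
v -3.264 -1.308 -2.802
v -3.292 -1.634 -2.869
v -3.173 -1.941 -2.925
v -2.931 -2.168 -2.957
v -2.613 -2.271 -2.959
v -2.283 -2.229 -2.931
v -3.975 -0.704 1.703
v -3.761 -0.347 1.342
v -3.945 0.304 2.717
v -4.043 -0.315 1.319
v -4.307 -0.388 1.399
v -4.481 -0.545 1.56
v -4.52 -0.744 1.759
v -4.413 -0.933 1.943
v -4.188 -1.06 2.063
v -3.906 -1.092 2.086
v -3.642 -1.019 2.006
v -3.468 -0.862 1.846
v -3.429 -0.663 1.646
v -3.536 -0.474 1.462
v -2.592 -1.651 0.364
v -2.094 -0.911 0.101
v -2.948 -0.989 1.556
v -2.419 -0.831 -0.04
v -2.77 -0.876 -0.119
v -3.094 -1.04 -0.126
v -3.342 -1.296 -0.057
v -3.475 -1.607 0.075
v -3.474 -1.924 0.252
v -3.339 -2.199 0.445
v -3.09 -2.391 0.626
v -2.765 -2.471 0.767
v -2.414 -2.426 0.847
v -2.09 -2.262 0.853
v -1.842 -2.006 0.784
v -1.709 -1.695 0.652
v -1.71 -1.378 0.475
v -1.845 -1.103 0.282
f 2 1 4
f 2 4 3
f 4 1 5
f 4 5 3
f 5 1 6
f 5 6 3
f 6 1 7
f 6 7 3
f 7 1 8
f 7 8 3
f 8 1 9
f 8 9 3
f 9 1 10
f 9 10 3
f 10 1 11
f 10 11 3
f 11 1 12
f 11 12 3
f 12 1 13
f 12 13 3
f 13 1 14
f 13 14 3
f 14 1 15
f 14 15 3
f 15 1 16
f 15 16 3
f 16 1 2
f 16 2 3
f 18 17 20
f 18 20 19
f 20 17 21
f 20 21 19
f 21 17 22
f 21 22 19
f 22 17 23
f 22 23 19
f 23 17 24
f 23 24 19
f 24 17 25
f 24 25 19
f 25 17 26
f 25 26 19
f 26 17 27
f 26 27 19
f 27 17 28
f 27 28 19
f 28 17 29
f 28 29 19
f 29 17 30
f 29 30 19
f 30 17 31
f 30 31 19
f 31 17 32
f 31 32 19
f 32 17 18
f 32 18 19
f 34 33 36
f 34 36 35
f 36 33 37
f 36 37 35
f 37 33 38
f 37 38 35
f 38 33 39
f 38 39 35
f 39 33 40
f 39 40 35
f 40 33 41
f 40 41 35
f 41 33 42
f 41 42 35
f 42 33 43
f 42 43 35
f 43 33 44
f 43 44 35
f 44 33 45
f 44 45 35
f 45 33 46
f 45 46 35
f 46 33 34
f 46 34 35
f 48 47 50
f 48 50 49
f 50 47 51
f 50 51 49
f 51 47 52
f 51 52 49
f 52 47 53
f 52 53 49
f 53 47 54
f 53 54 49
f 54 47 55
f 54 55 49
f 55 47 56
f 55 56 49
f 56 47 57
f 56 57 49
f 57 47 58
f 57 58 49
f 58 47 59
f 58 59 49
f 59 47 60
f 59 60 49
f 60 47 61
f 60 61 49
f 61 47 62
f 61 62 49
f 62 47 63
f 62 63 49
f 63 47 64
f 63 64 49
f 64 47 48
f 64 48 49



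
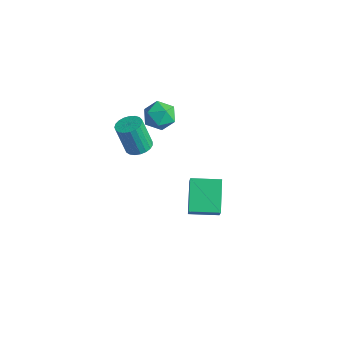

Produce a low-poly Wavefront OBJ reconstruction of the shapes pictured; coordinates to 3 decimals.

v -1.469 3.231 2.754
v -0.655 3.308 2.219
v -0.905 1.912 3.421
v -0.091 1.989 2.886
v -0.271 2.635 3.598
v -0.62 3.45 3.186
v -0.94 1.77 2.454
v -1.289 2.585 2.042
v -0.328 2.406 2.034
v 0.086 2.94 2.741
v -1.646 2.28 2.899
v -1.232 2.814 3.606
v 0.085 0.561 2.139
v 0.613 1.043 2.365
v 0.142 0.742 4.107
v -0.385 0.259 3.881
v 0.365 1.23 2.33
v -0.105 0.928 4.073
v 0.069 1.3 2.262
v -0.401 0.999 4.005
v -0.224 1.243 2.173
v -0.695 0.942 3.916
v -0.464 1.068 2.078
v -0.935 0.766 3.821
v -0.609 0.805 1.994
v -1.079 0.503 3.736
v -0.634 0.5 1.934
v -1.104 0.198 3.677
v -0.534 0.205 1.91
v -1.005 -0.096 3.653
v -0.328 -0.028 1.925
v -0.798 -0.329 3.668
v -0.05 -0.159 1.978
v -0.52 -0.461 3.72
v 0.252 -0.166 2.058
v -0.219 -0.468 3.801
v 0.524 -0.047 2.152
v 0.054 -0.349 3.895
v 0.721 0.177 2.244
v 0.25 -0.125 3.986
v 0.808 0.467 2.317
v 0.337 0.166 4.06
v 0.769 0.774 2.36
v 0.299 0.472 4.103
v 1.236 2.91 -4.645
v 0.017 4.004 -3.412
v 2.328 4.198 -4.708
v 1.11 5.292 -3.475
v 2.23 2.148 -2.985
v 1.012 3.242 -1.752
v 3.323 3.436 -3.048
v 2.104 4.53 -1.815
f 1 12 6
f 1 6 2
f 1 2 8
f 1 8 11
f 1 11 12
f 2 6 10
f 6 12 5
f 12 11 3
f 11 8 7
f 8 2 9
f 4 10 5
f 4 5 3
f 4 3 7
f 4 7 9
f 4 9 10
f 5 10 6
f 3 5 12
f 7 3 11
f 9 7 8
f 10 9 2
f 14 13 17
f 14 17 15
f 15 17 18
f 15 18 16
f 17 13 19
f 17 19 18
f 18 19 20
f 18 20 16
f 19 13 21
f 19 21 20
f 20 21 22
f 20 22 16
f 21 13 23
f 21 23 22
f 22 23 24
f 22 24 16
f 23 13 25
f 23 25 24
f 24 25 26
f 24 26 16
f 25 13 27
f 25 27 26
f 26 27 28
f 26 28 16
f 27 13 29
f 27 29 28
f 28 29 30
f 28 30 16
f 29 13 31
f 29 31 30
f 30 31 32
f 30 32 16
f 31 13 33
f 31 33 32
f 32 33 34
f 32 34 16
f 33 13 35
f 33 35 34
f 34 35 36
f 34 36 16
f 35 13 37
f 35 37 36
f 36 37 38
f 36 38 16
f 37 13 39
f 37 39 38
f 38 39 40
f 38 40 16
f 39 13 41
f 39 41 40
f 40 41 42
f 40 42 16
f 41 13 43
f 41 43 42
f 42 43 44
f 42 44 16
f 43 13 14
f 43 14 44
f 44 14 15
f 44 15 16
f 46 48 45
f 49 46 45
f 45 48 47
f 47 49 45
f 46 52 48
f 50 46 49
f 50 52 46
f 48 52 47
f 51 49 47
f 47 52 51
f 51 50 49
f 52 50 51



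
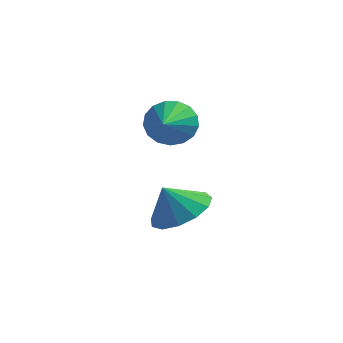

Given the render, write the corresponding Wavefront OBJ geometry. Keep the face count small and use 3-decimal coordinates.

v -0.955 -3.207 0.702
v -0.54 -3.382 0.128
v -0.685 -4.453 1.278
v -0.316 -3.231 0.35
v -0.239 -3.074 0.652
v -0.325 -2.948 0.966
v -0.556 -2.881 1.22
v -0.879 -2.888 1.354
v -1.218 -2.969 1.34
v -1.498 -3.103 1.179
v -1.653 -3.262 0.909
v -1.648 -3.408 0.591
v -1.484 -3.507 0.299
v -1.199 -3.538 0.099
v -0.858 -3.493 0.037
v -0.693 -3.159 -2.536
v 0.04 -2.811 -2.081
v -1.147 -3.341 -1.664
v -0.285 -2.409 -2.167
v -0.74 -2.245 -2.37
v -1.18 -2.372 -2.626
v -1.464 -2.748 -2.853
v -1.504 -3.255 -2.979
v -1.287 -3.732 -2.965
v -0.88 -4.026 -2.815
v -0.414 -4.045 -2.576
v -0.037 -3.783 -2.324
v 0.133 -3.323 -2.14
f 2 1 4
f 2 4 3
f 4 1 5
f 4 5 3
f 5 1 6
f 5 6 3
f 6 1 7
f 6 7 3
f 7 1 8
f 7 8 3
f 8 1 9
f 8 9 3
f 9 1 10
f 9 10 3
f 10 1 11
f 10 11 3
f 11 1 12
f 11 12 3
f 12 1 13
f 12 13 3
f 13 1 14
f 13 14 3
f 14 1 15
f 14 15 3
f 15 1 2
f 15 2 3
f 17 16 19
f 17 19 18
f 19 16 20
f 19 20 18
f 20 16 21
f 20 21 18
f 21 16 22
f 21 22 18
f 22 16 23
f 22 23 18
f 23 16 24
f 23 24 18
f 24 16 25
f 24 25 18
f 25 16 26
f 25 26 18
f 26 16 27
f 26 27 18
f 27 16 28
f 27 28 18
f 28 16 17
f 28 17 18



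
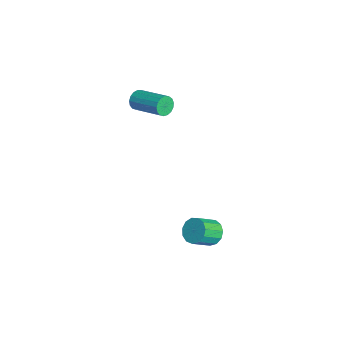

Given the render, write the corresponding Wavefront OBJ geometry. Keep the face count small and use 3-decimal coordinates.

v 2.86 3.797 -4.099
v 3.202 4.256 -3.731
v 3.602 3.382 -3.014
v 3.26 2.923 -3.381
v 2.854 4.227 -3.572
v 3.255 3.353 -2.854
v 2.509 4.062 -3.58
v 2.909 3.188 -2.862
v 2.274 3.813 -3.753
v 2.675 2.939 -3.035
v 2.226 3.559 -4.035
v 2.627 2.684 -3.318
v 2.379 3.38 -4.338
v 2.78 2.506 -3.62
v 2.684 3.334 -4.565
v 3.085 2.46 -3.847
v 3.045 3.435 -4.644
v 3.446 2.561 -3.926
v 3.347 3.651 -4.549
v 3.748 2.777 -3.832
v 3.495 3.913 -4.312
v 3.896 3.039 -3.594
v 3.44 4.139 -4.007
v 3.841 3.265 -3.289
v -1.664 1.267 1.776
v -1.381 1.137 1.336
v -0.092 2.164 1.863
v -0.376 2.293 2.304
v -1.516 1.345 1.263
v -0.228 2.371 1.79
v -1.686 1.534 1.308
v -0.397 2.561 1.835
v -1.851 1.663 1.46
v -0.562 2.689 1.987
v -1.973 1.701 1.685
v -0.684 2.727 2.212
v -2.024 1.639 1.931
v -0.735 2.665 2.458
v -1.993 1.492 2.141
v -0.704 2.518 2.668
v -1.887 1.293 2.268
v -0.598 2.32 2.795
v -1.73 1.089 2.282
v -0.441 2.115 2.809
v -1.557 0.925 2.18
v -0.269 1.951 2.708
v -1.41 0.839 1.986
v -0.121 1.866 2.514
v -1.321 0.852 1.744
v -0.032 1.878 2.271
v -1.31 0.959 1.509
v -0.021 1.986 2.036
f 2 1 5
f 2 5 3
f 3 5 6
f 3 6 4
f 5 1 7
f 5 7 6
f 6 7 8
f 6 8 4
f 7 1 9
f 7 9 8
f 8 9 10
f 8 10 4
f 9 1 11
f 9 11 10
f 10 11 12
f 10 12 4
f 11 1 13
f 11 13 12
f 12 13 14
f 12 14 4
f 13 1 15
f 13 15 14
f 14 15 16
f 14 16 4
f 15 1 17
f 15 17 16
f 16 17 18
f 16 18 4
f 17 1 19
f 17 19 18
f 18 19 20
f 18 20 4
f 19 1 21
f 19 21 20
f 20 21 22
f 20 22 4
f 21 1 23
f 21 23 22
f 22 23 24
f 22 24 4
f 23 1 2
f 23 2 24
f 24 2 3
f 24 3 4
f 26 25 29
f 26 29 27
f 27 29 30
f 27 30 28
f 29 25 31
f 29 31 30
f 30 31 32
f 30 32 28
f 31 25 33
f 31 33 32
f 32 33 34
f 32 34 28
f 33 25 35
f 33 35 34
f 34 35 36
f 34 36 28
f 35 25 37
f 35 37 36
f 36 37 38
f 36 38 28
f 37 25 39
f 37 39 38
f 38 39 40
f 38 40 28
f 39 25 41
f 39 41 40
f 40 41 42
f 40 42 28
f 41 25 43
f 41 43 42
f 42 43 44
f 42 44 28
f 43 25 45
f 43 45 44
f 44 45 46
f 44 46 28
f 45 25 47
f 45 47 46
f 46 47 48
f 46 48 28
f 47 25 49
f 47 49 48
f 48 49 50
f 48 50 28
f 49 25 51
f 49 51 50
f 50 51 52
f 50 52 28
f 51 25 26
f 51 26 52
f 52 26 27
f 52 27 28



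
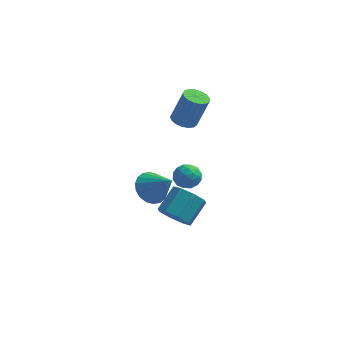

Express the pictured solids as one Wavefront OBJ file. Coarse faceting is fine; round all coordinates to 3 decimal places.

v 3.601 -3.303 1.023
v 3.939 -2.915 0.309
v 4.497 -1.869 1.143
v 4.159 -2.257 1.857
v 3.318 -2.697 0.452
v 3.876 -1.65 1.285
v 2.862 -2.834 0.928
v 3.421 -1.787 1.762
v 2.84 -3.246 1.461
v 3.398 -2.199 2.295
v 3.263 -3.691 1.737
v 3.821 -2.645 2.571
v 3.884 -3.91 1.595
v 4.442 -2.863 2.428
v 4.339 -3.773 1.118
v 4.898 -2.726 1.952
v 4.362 -3.361 0.585
v 4.92 -2.314 1.419
v 2.123 -0.76 0.85
v 2.606 -1.185 0.179
v 3.197 -1.34 1.99
v 2.785 -0.812 0.199
v 2.833 -0.43 0.349
v 2.741 -0.112 0.598
v 2.526 0.077 0.897
v 2.231 0.101 1.186
v 1.915 -0.046 1.41
v 1.64 -0.335 1.522
v 1.461 -0.707 1.501
v 1.413 -1.09 1.352
v 1.505 -1.407 1.103
v 1.72 -1.597 0.804
v 2.015 -1.62 0.514
v 2.331 -1.473 0.291
v 3.043 3.134 2.898
v 3.643 3.386 2.669
v 4.238 3.517 4.373
v 3.637 3.266 4.602
v 3.456 3.655 2.713
v 4.051 3.786 4.418
v 3.175 3.804 2.8
v 3.77 3.936 4.504
v 2.863 3.8 2.909
v 3.458 3.932 4.613
v 2.593 3.644 3.015
v 3.187 3.775 4.72
v 2.425 3.371 3.095
v 3.02 3.502 4.799
v 2.399 3.043 3.129
v 2.994 3.175 4.834
v 2.521 2.737 3.111
v 3.115 2.868 4.815
v 2.762 2.521 3.043
v 3.356 2.653 4.748
v 3.067 2.446 2.942
v 3.662 2.578 4.647
v 3.367 2.529 2.831
v 3.961 2.66 4.536
v 3.593 2.75 2.736
v 4.187 2.882 4.44
v 3.692 3.059 2.677
v 4.287 3.191 4.382
v 3.182 2.651 -0.195
v 3.748 2.512 -0.678
v 3.052 1.448 -0.002
v 3.618 1.309 -0.485
v 3.761 1.639 0.181
v 3.842 2.382 0.062
v 2.958 1.578 -0.742
v 3.039 2.321 -0.861
v 3.61 1.849 -1.016
v 4.106 1.886 -0.446
v 2.694 2.074 -0.234
v 3.19 2.111 0.336
v 3.477 2.687 -0.453
v 3.323 1.273 -0.227
v 3.407 1.467 0.165
v 3.74 1.385 -0.119
v 3.532 2.611 -0.018
v 3.865 2.529 -0.302
v 3.872 2.016 0.203
v 2.935 1.431 -0.378
v 3.268 1.349 -0.662
v 3.06 2.575 -0.561
v 3.393 2.493 -0.845
v 2.928 1.944 -0.883
v 3.728 2.215 -0.936
v 3.651 1.509 -0.823
v 3.264 1.667 -0.974
v 3.311 2.103 -1.044
v 4.02 2.237 -0.601
v 3.943 1.531 -0.487
v 4.027 1.724 -0.096
v 4.075 2.161 -0.166
v 3.938 1.848 -0.799
v 2.857 2.429 -0.193
v 2.78 1.723 -0.079
v 2.725 1.799 -0.514
v 2.773 2.236 -0.584
v 3.149 2.451 0.143
v 3.072 1.745 0.256
v 3.489 1.857 0.364
v 3.536 2.293 0.294
v 2.862 2.112 0.119
f 2 1 5
f 2 5 3
f 3 5 6
f 3 6 4
f 5 1 7
f 5 7 6
f 6 7 8
f 6 8 4
f 7 1 9
f 7 9 8
f 8 9 10
f 8 10 4
f 9 1 11
f 9 11 10
f 10 11 12
f 10 12 4
f 11 1 13
f 11 13 12
f 12 13 14
f 12 14 4
f 13 1 15
f 13 15 14
f 14 15 16
f 14 16 4
f 15 1 17
f 15 17 16
f 16 17 18
f 16 18 4
f 17 1 2
f 17 2 18
f 18 2 3
f 18 3 4
f 20 19 22
f 20 22 21
f 22 19 23
f 22 23 21
f 23 19 24
f 23 24 21
f 24 19 25
f 24 25 21
f 25 19 26
f 25 26 21
f 26 19 27
f 26 27 21
f 27 19 28
f 27 28 21
f 28 19 29
f 28 29 21
f 29 19 30
f 29 30 21
f 30 19 31
f 30 31 21
f 31 19 32
f 31 32 21
f 32 19 33
f 32 33 21
f 33 19 34
f 33 34 21
f 34 19 20
f 34 20 21
f 36 35 39
f 36 39 37
f 37 39 40
f 37 40 38
f 39 35 41
f 39 41 40
f 40 41 42
f 40 42 38
f 41 35 43
f 41 43 42
f 42 43 44
f 42 44 38
f 43 35 45
f 43 45 44
f 44 45 46
f 44 46 38
f 45 35 47
f 45 47 46
f 46 47 48
f 46 48 38
f 47 35 49
f 47 49 48
f 48 49 50
f 48 50 38
f 49 35 51
f 49 51 50
f 50 51 52
f 50 52 38
f 51 35 53
f 51 53 52
f 52 53 54
f 52 54 38
f 53 35 55
f 53 55 54
f 54 55 56
f 54 56 38
f 55 35 57
f 55 57 56
f 56 57 58
f 56 58 38
f 57 35 59
f 57 59 58
f 58 59 60
f 58 60 38
f 59 35 61
f 59 61 60
f 60 61 62
f 60 62 38
f 61 35 36
f 61 36 62
f 62 36 37
f 62 37 38
f 63 100 79
f 100 74 103
f 79 103 68
f 100 103 79
f 63 79 75
f 79 68 80
f 75 80 64
f 79 80 75
f 63 75 84
f 75 64 85
f 84 85 70
f 75 85 84
f 63 84 96
f 84 70 99
f 96 99 73
f 84 99 96
f 63 96 100
f 96 73 104
f 100 104 74
f 96 104 100
f 64 80 91
f 80 68 94
f 91 94 72
f 80 94 91
f 68 103 81
f 103 74 102
f 81 102 67
f 103 102 81
f 74 104 101
f 104 73 97
f 101 97 65
f 104 97 101
f 73 99 98
f 99 70 86
f 98 86 69
f 99 86 98
f 70 85 90
f 85 64 87
f 90 87 71
f 85 87 90
f 66 92 78
f 92 72 93
f 78 93 67
f 92 93 78
f 66 78 76
f 78 67 77
f 76 77 65
f 78 77 76
f 66 76 83
f 76 65 82
f 83 82 69
f 76 82 83
f 66 83 88
f 83 69 89
f 88 89 71
f 83 89 88
f 66 88 92
f 88 71 95
f 92 95 72
f 88 95 92
f 67 93 81
f 93 72 94
f 81 94 68
f 93 94 81
f 65 77 101
f 77 67 102
f 101 102 74
f 77 102 101
f 69 82 98
f 82 65 97
f 98 97 73
f 82 97 98
f 71 89 90
f 89 69 86
f 90 86 70
f 89 86 90
f 72 95 91
f 95 71 87
f 91 87 64
f 95 87 91



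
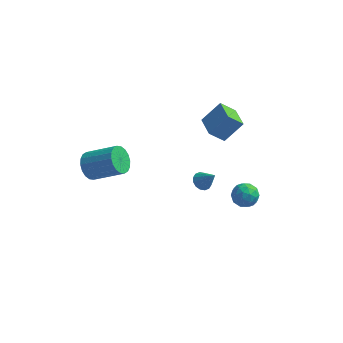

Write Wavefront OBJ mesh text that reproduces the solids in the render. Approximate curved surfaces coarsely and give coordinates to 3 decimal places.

v 3.9 0.355 -3.586
v 4.529 0.391 -2.967
v 3.151 -0.551 -2.773
v 3.78 -0.515 -2.154
v 3.274 0.192 -2.311
v 3.737 0.752 -2.814
v 3.943 -0.912 -2.926
v 4.406 -0.352 -3.429
v 4.555 -0.392 -2.559
v 4.142 0.29 -2.179
v 3.538 -0.45 -3.561
v 3.125 0.232 -3.181
v 4.28 0.453 -3.348
v 3.4 -0.613 -2.392
v 3.103 -0.197 -2.485
v 3.472 -0.176 -2.121
v 3.815 0.665 -3.258
v 4.184 0.686 -2.894
v 3.447 0.568 -2.509
v 3.496 -0.846 -2.846
v 3.865 -0.825 -2.482
v 4.208 0.016 -3.619
v 4.577 0.037 -3.255
v 4.233 -0.728 -3.231
v 4.665 0.014 -2.744
v 4.225 -0.519 -2.266
v 4.321 -0.752 -2.72
v 4.593 -0.423 -3.015
v 4.422 0.414 -2.521
v 3.982 -0.118 -2.043
v 3.685 0.297 -2.136
v 3.957 0.626 -2.431
v 4.438 -0.046 -2.281
v 3.698 -0.042 -3.697
v 3.258 -0.574 -3.219
v 3.723 -0.786 -3.309
v 3.995 -0.457 -3.604
v 3.455 0.359 -3.474
v 3.015 -0.174 -2.996
v 3.087 0.263 -2.725
v 3.359 0.592 -3.02
v 3.242 -0.114 -3.459
v 1.916 0.599 2.553
v 1.102 0.203 3.416
v 2.838 1.271 3.732
v 2.024 0.875 4.594
v 2.676 -0.675 2.686
v 1.862 -1.071 3.548
v 3.598 -0.003 3.864
v 2.784 -0.399 4.727
v 0.736 2.036 -4.503
v 1.027 1.555 -4.848
v 1.584 1.744 -3.377
v 1.211 1.835 -4.914
v 1.268 2.169 -4.87
v 1.182 2.468 -4.727
v 0.976 2.651 -4.525
v 0.706 2.669 -4.316
v 0.444 2.518 -4.158
v 0.26 2.238 -4.092
v 0.203 1.904 -4.136
v 0.289 1.605 -4.279
v 0.495 1.422 -4.481
v 0.765 1.404 -4.69
v -4.288 -3.973 1.733
v -3.824 -4.161 0.949
v -2.008 -4.155 2.024
v -2.472 -3.967 2.807
v -3.829 -3.747 0.956
v -2.013 -3.741 2.03
v -3.925 -3.378 1.117
v -2.109 -3.372 2.191
v -4.094 -3.127 1.399
v -2.278 -3.121 2.474
v -4.3 -3.043 1.748
v -2.484 -3.037 2.822
v -4.504 -3.144 2.094
v -2.688 -3.138 3.168
v -4.666 -3.408 2.368
v -2.85 -3.402 3.442
v -4.752 -3.785 2.516
v -2.936 -3.779 3.591
v -4.747 -4.199 2.51
v -2.931 -4.193 3.584
v -4.651 -4.568 2.349
v -2.835 -4.562 3.423
v -4.482 -4.819 2.066
v -2.666 -4.813 3.141
v -4.276 -4.903 1.718
v -2.46 -4.897 2.792
v -4.072 -4.802 1.372
v -2.256 -4.796 2.446
v -3.91 -4.538 1.098
v -2.094 -4.532 2.172
f 1 38 17
f 38 12 41
f 17 41 6
f 38 41 17
f 1 17 13
f 17 6 18
f 13 18 2
f 17 18 13
f 1 13 22
f 13 2 23
f 22 23 8
f 13 23 22
f 1 22 34
f 22 8 37
f 34 37 11
f 22 37 34
f 1 34 38
f 34 11 42
f 38 42 12
f 34 42 38
f 2 18 29
f 18 6 32
f 29 32 10
f 18 32 29
f 6 41 19
f 41 12 40
f 19 40 5
f 41 40 19
f 12 42 39
f 42 11 35
f 39 35 3
f 42 35 39
f 11 37 36
f 37 8 24
f 36 24 7
f 37 24 36
f 8 23 28
f 23 2 25
f 28 25 9
f 23 25 28
f 4 30 16
f 30 10 31
f 16 31 5
f 30 31 16
f 4 16 14
f 16 5 15
f 14 15 3
f 16 15 14
f 4 14 21
f 14 3 20
f 21 20 7
f 14 20 21
f 4 21 26
f 21 7 27
f 26 27 9
f 21 27 26
f 4 26 30
f 26 9 33
f 30 33 10
f 26 33 30
f 5 31 19
f 31 10 32
f 19 32 6
f 31 32 19
f 3 15 39
f 15 5 40
f 39 40 12
f 15 40 39
f 7 20 36
f 20 3 35
f 36 35 11
f 20 35 36
f 9 27 28
f 27 7 24
f 28 24 8
f 27 24 28
f 10 33 29
f 33 9 25
f 29 25 2
f 33 25 29
f 44 46 43
f 47 44 43
f 43 46 45
f 45 47 43
f 44 50 46
f 48 44 47
f 48 50 44
f 46 50 45
f 49 47 45
f 45 50 49
f 49 48 47
f 50 48 49
f 52 51 54
f 52 54 53
f 54 51 55
f 54 55 53
f 55 51 56
f 55 56 53
f 56 51 57
f 56 57 53
f 57 51 58
f 57 58 53
f 58 51 59
f 58 59 53
f 59 51 60
f 59 60 53
f 60 51 61
f 60 61 53
f 61 51 62
f 61 62 53
f 62 51 63
f 62 63 53
f 63 51 64
f 63 64 53
f 64 51 52
f 64 52 53
f 66 65 69
f 66 69 67
f 67 69 70
f 67 70 68
f 69 65 71
f 69 71 70
f 70 71 72
f 70 72 68
f 71 65 73
f 71 73 72
f 72 73 74
f 72 74 68
f 73 65 75
f 73 75 74
f 74 75 76
f 74 76 68
f 75 65 77
f 75 77 76
f 76 77 78
f 76 78 68
f 77 65 79
f 77 79 78
f 78 79 80
f 78 80 68
f 79 65 81
f 79 81 80
f 80 81 82
f 80 82 68
f 81 65 83
f 81 83 82
f 82 83 84
f 82 84 68
f 83 65 85
f 83 85 84
f 84 85 86
f 84 86 68
f 85 65 87
f 85 87 86
f 86 87 88
f 86 88 68
f 87 65 89
f 87 89 88
f 88 89 90
f 88 90 68
f 89 65 91
f 89 91 90
f 90 91 92
f 90 92 68
f 91 65 93
f 91 93 92
f 92 93 94
f 92 94 68
f 93 65 66
f 93 66 94
f 94 66 67
f 94 67 68



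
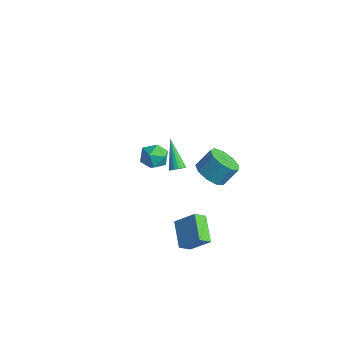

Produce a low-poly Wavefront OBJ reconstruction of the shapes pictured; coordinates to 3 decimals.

v 1.973 -1.597 3.053
v 2.319 -1.608 3.414
v 0.627 -0.863 4.367
v 2.345 -1.405 3.327
v 2.297 -1.24 3.185
v 2.185 -1.146 3.018
v 2.031 -1.141 2.857
v 1.866 -1.226 2.735
v 1.722 -1.385 2.676
v 1.627 -1.586 2.692
v 1.602 -1.789 2.779
v 1.65 -1.954 2.92
v 1.762 -2.049 3.088
v 1.916 -2.054 3.249
v 2.081 -1.968 3.37
v 2.225 -1.809 3.429
v -4.124 2.719 -3.755
v -3.662 3.035 -2.941
v -4.198 1.245 -3.139
v -3.736 1.561 -2.325
v -4.659 1.859 -2.517
v -4.613 2.77 -2.898
v -3.247 1.51 -3.182
v -3.201 2.421 -3.563
v -3.12 2.288 -2.587
v -3.992 2.504 -2.176
v -3.868 1.776 -3.904
v -4.74 1.992 -3.493
v 2.175 -1.156 -2.484
v 1.994 -1.87 -1.869
v 3.162 -0.504 -1.435
v 2.98 -1.219 -0.82
v 3.54 -2.101 -3.18
v 3.358 -2.816 -2.565
v 4.526 -1.45 -2.131
v 4.345 -2.164 -1.516
v 3.661 -0.73 3.219
v 4.169 -0.131 2.569
v 4.487 0.709 3.59
v 3.979 0.11 4.241
v 3.503 0.072 2.609
v 3.821 0.912 3.63
v 2.91 -0.1 2.935
v 3.229 0.74 3.957
v 2.669 -0.567 3.394
v 2.988 0.273 4.416
v 2.892 -1.11 3.772
v 3.21 -0.27 4.793
v 3.474 -1.475 3.89
v 3.793 -0.635 4.912
v 4.144 -1.492 3.695
v 4.463 -0.652 4.716
v 4.588 -1.152 3.277
v 4.906 -0.312 4.299
v 4.598 -0.614 2.832
v 4.916 0.225 3.854
f 2 1 4
f 2 4 3
f 4 1 5
f 4 5 3
f 5 1 6
f 5 6 3
f 6 1 7
f 6 7 3
f 7 1 8
f 7 8 3
f 8 1 9
f 8 9 3
f 9 1 10
f 9 10 3
f 10 1 11
f 10 11 3
f 11 1 12
f 11 12 3
f 12 1 13
f 12 13 3
f 13 1 14
f 13 14 3
f 14 1 15
f 14 15 3
f 15 1 16
f 15 16 3
f 16 1 2
f 16 2 3
f 17 28 22
f 17 22 18
f 17 18 24
f 17 24 27
f 17 27 28
f 18 22 26
f 22 28 21
f 28 27 19
f 27 24 23
f 24 18 25
f 20 26 21
f 20 21 19
f 20 19 23
f 20 23 25
f 20 25 26
f 21 26 22
f 19 21 28
f 23 19 27
f 25 23 24
f 26 25 18
f 30 32 29
f 33 30 29
f 29 32 31
f 31 33 29
f 30 36 32
f 34 30 33
f 34 36 30
f 32 36 31
f 35 33 31
f 31 36 35
f 35 34 33
f 36 34 35
f 38 37 41
f 38 41 39
f 39 41 42
f 39 42 40
f 41 37 43
f 41 43 42
f 42 43 44
f 42 44 40
f 43 37 45
f 43 45 44
f 44 45 46
f 44 46 40
f 45 37 47
f 45 47 46
f 46 47 48
f 46 48 40
f 47 37 49
f 47 49 48
f 48 49 50
f 48 50 40
f 49 37 51
f 49 51 50
f 50 51 52
f 50 52 40
f 51 37 53
f 51 53 52
f 52 53 54
f 52 54 40
f 53 37 55
f 53 55 54
f 54 55 56
f 54 56 40
f 55 37 38
f 55 38 56
f 56 38 39
f 56 39 40



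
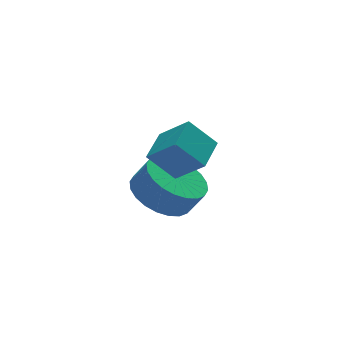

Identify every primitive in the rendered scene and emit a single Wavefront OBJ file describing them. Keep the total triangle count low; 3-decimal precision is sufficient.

v -0.784 -1.458 -1.749
v 0.185 -1.491 -2.223
v 0.594 -1.835 -1.366
v -0.376 -1.802 -0.891
v 0.184 -1.1 -2.066
v 0.592 -1.444 -1.209
v 0.035 -0.764 -1.861
v 0.444 -1.107 -1.003
v -0.238 -0.533 -1.638
v 0.17 -0.876 -0.781
v -0.595 -0.443 -1.433
v -0.187 -0.786 -0.575
v -0.98 -0.508 -1.275
v -0.572 -0.851 -0.417
v -1.336 -0.717 -1.19
v -0.928 -1.06 -0.332
v -1.607 -1.039 -1.189
v -1.199 -1.383 -0.332
v -1.754 -1.425 -1.274
v -1.345 -1.769 -0.417
v -1.752 -1.816 -1.431
v -1.344 -2.16 -0.574
v -1.604 -2.153 -1.637
v -1.195 -2.496 -0.779
v -1.33 -2.384 -1.859
v -0.922 -2.727 -1.002
v -0.973 -2.474 -2.065
v -0.565 -2.817 -1.207
v -0.588 -2.409 -2.223
v -0.18 -2.752 -1.365
v -0.232 -2.2 -2.308
v 0.176 -2.543 -1.45
v 0.039 -1.877 -2.308
v 0.447 -2.221 -1.451
v -2.272 -3.769 1.497
v -1.726 -4.578 2.31
v -1.465 -2.92 1.801
v -0.92 -3.728 2.614
v -1.54 -4.152 0.626
v -0.995 -4.96 1.439
v -0.734 -3.302 0.93
v -0.188 -4.111 1.743
f 2 1 5
f 2 5 3
f 3 5 6
f 3 6 4
f 5 1 7
f 5 7 6
f 6 7 8
f 6 8 4
f 7 1 9
f 7 9 8
f 8 9 10
f 8 10 4
f 9 1 11
f 9 11 10
f 10 11 12
f 10 12 4
f 11 1 13
f 11 13 12
f 12 13 14
f 12 14 4
f 13 1 15
f 13 15 14
f 14 15 16
f 14 16 4
f 15 1 17
f 15 17 16
f 16 17 18
f 16 18 4
f 17 1 19
f 17 19 18
f 18 19 20
f 18 20 4
f 19 1 21
f 19 21 20
f 20 21 22
f 20 22 4
f 21 1 23
f 21 23 22
f 22 23 24
f 22 24 4
f 23 1 25
f 23 25 24
f 24 25 26
f 24 26 4
f 25 1 27
f 25 27 26
f 26 27 28
f 26 28 4
f 27 1 29
f 27 29 28
f 28 29 30
f 28 30 4
f 29 1 31
f 29 31 30
f 30 31 32
f 30 32 4
f 31 1 33
f 31 33 32
f 32 33 34
f 32 34 4
f 33 1 2
f 33 2 34
f 34 2 3
f 34 3 4
f 36 38 35
f 39 36 35
f 35 38 37
f 37 39 35
f 36 42 38
f 40 36 39
f 40 42 36
f 38 42 37
f 41 39 37
f 37 42 41
f 41 40 39
f 42 40 41



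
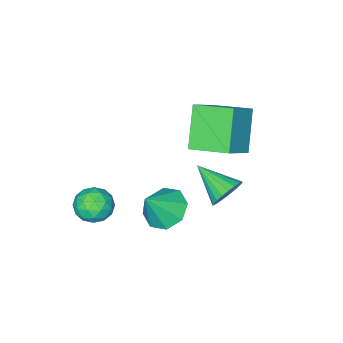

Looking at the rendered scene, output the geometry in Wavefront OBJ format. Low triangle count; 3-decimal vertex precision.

v 2.712 3.161 2.604
v 3.517 3.185 1.978
v 3.688 3.079 3.856
v 3.291 3.898 2.201
v 2.726 4.18 2.66
v 2.153 3.865 3.087
v 1.907 3.138 3.23
v 2.133 2.425 3.007
v 2.697 2.143 2.548
v 3.271 2.458 2.121
v 2.523 -0.39 -0.726
v 3.127 -0.884 -1.225
v 2.553 -1.436 0.345
v 3.157 -1.93 -0.154
v 3.416 -1.126 0.224
v 3.398 -0.479 -0.438
v 2.282 -1.841 -0.442
v 2.264 -1.194 -1.104
v 2.978 -1.78 -1.049
v 3.679 -1.338 -0.637
v 2.001 -0.982 -0.243
v 2.702 -0.54 0.169
v 2.823 -0.545 -1.069
v 2.857 -1.775 0.189
v 3.01 -1.302 0.412
v 3.365 -1.592 0.119
v 2.982 -0.308 -0.607
v 3.337 -0.598 -0.9
v 3.507 -0.74 -0.048
v 2.343 -1.722 0.02
v 2.698 -2.012 -0.273
v 2.315 -0.728 -0.999
v 2.67 -1.018 -1.292
v 2.173 -1.58 -0.832
v 3.09 -1.362 -1.259
v 3.107 -1.977 -0.63
v 2.593 -1.924 -0.8
v 2.582 -1.544 -1.189
v 3.502 -1.102 -1.017
v 3.519 -1.717 -0.388
v 3.672 -1.245 -0.166
v 3.661 -0.865 -0.555
v 3.414 -1.629 -0.914
v 2.161 -0.603 -0.492
v 2.178 -1.218 0.137
v 2.019 -1.455 -0.325
v 2.008 -1.075 -0.714
v 2.573 -0.343 -0.25
v 2.59 -0.958 0.379
v 3.098 -0.776 0.309
v 3.087 -0.396 -0.08
v 2.266 -0.691 0.034
v -0.831 3.017 1.026
v -0.313 2.774 0.411
v -0.649 1.363 1.834
v -0.091 2.911 0.643
v 0.003 3.067 0.941
v -0.047 3.215 1.254
v -0.233 3.328 1.527
v -0.522 3.387 1.714
v -0.865 3.383 1.782
v -1.201 3.315 1.719
v -1.474 3.195 1.536
v -1.636 3.045 1.265
v -1.658 2.89 0.953
v -1.538 2.757 0.653
v -1.295 2.669 0.418
v -0.972 2.641 0.288
v -0.624 2.678 0.286
v -1.365 1.241 2.412
v -2.453 0.325 4.025
v -2.071 2.898 2.878
v -3.158 1.982 4.49
v -0.002 1.518 3.49
v -1.089 0.602 5.102
v -0.707 3.175 3.955
v -1.795 2.259 5.568
f 2 1 4
f 2 4 3
f 4 1 5
f 4 5 3
f 5 1 6
f 5 6 3
f 6 1 7
f 6 7 3
f 7 1 8
f 7 8 3
f 8 1 9
f 8 9 3
f 9 1 10
f 9 10 3
f 10 1 2
f 10 2 3
f 11 48 27
f 48 22 51
f 27 51 16
f 48 51 27
f 11 27 23
f 27 16 28
f 23 28 12
f 27 28 23
f 11 23 32
f 23 12 33
f 32 33 18
f 23 33 32
f 11 32 44
f 32 18 47
f 44 47 21
f 32 47 44
f 11 44 48
f 44 21 52
f 48 52 22
f 44 52 48
f 12 28 39
f 28 16 42
f 39 42 20
f 28 42 39
f 16 51 29
f 51 22 50
f 29 50 15
f 51 50 29
f 22 52 49
f 52 21 45
f 49 45 13
f 52 45 49
f 21 47 46
f 47 18 34
f 46 34 17
f 47 34 46
f 18 33 38
f 33 12 35
f 38 35 19
f 33 35 38
f 14 40 26
f 40 20 41
f 26 41 15
f 40 41 26
f 14 26 24
f 26 15 25
f 24 25 13
f 26 25 24
f 14 24 31
f 24 13 30
f 31 30 17
f 24 30 31
f 14 31 36
f 31 17 37
f 36 37 19
f 31 37 36
f 14 36 40
f 36 19 43
f 40 43 20
f 36 43 40
f 15 41 29
f 41 20 42
f 29 42 16
f 41 42 29
f 13 25 49
f 25 15 50
f 49 50 22
f 25 50 49
f 17 30 46
f 30 13 45
f 46 45 21
f 30 45 46
f 19 37 38
f 37 17 34
f 38 34 18
f 37 34 38
f 20 43 39
f 43 19 35
f 39 35 12
f 43 35 39
f 54 53 56
f 54 56 55
f 56 53 57
f 56 57 55
f 57 53 58
f 57 58 55
f 58 53 59
f 58 59 55
f 59 53 60
f 59 60 55
f 60 53 61
f 60 61 55
f 61 53 62
f 61 62 55
f 62 53 63
f 62 63 55
f 63 53 64
f 63 64 55
f 64 53 65
f 64 65 55
f 65 53 66
f 65 66 55
f 66 53 67
f 66 67 55
f 67 53 68
f 67 68 55
f 68 53 69
f 68 69 55
f 69 53 54
f 69 54 55
f 71 73 70
f 74 71 70
f 70 73 72
f 72 74 70
f 71 77 73
f 75 71 74
f 75 77 71
f 73 77 72
f 76 74 72
f 72 77 76
f 76 75 74
f 77 75 76



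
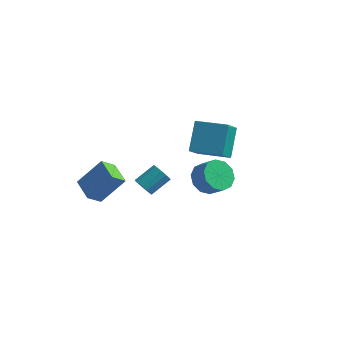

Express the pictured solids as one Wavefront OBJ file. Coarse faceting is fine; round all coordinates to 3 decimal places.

v -3.759 -3.711 -2.096
v -4.228 -4.456 -1.371
v -4.863 -2.713 -1.785
v -5.332 -3.458 -1.061
v -2.608 -2.922 -0.539
v -3.077 -3.667 0.185
v -3.712 -1.924 -0.229
v -4.181 -2.669 0.496
v -3.092 0.488 -3.701
v -2.744 0.68 -4.289
v -2.021 1.765 -3.507
v -2.368 1.572 -2.919
v -3.08 0.898 -4.28
v -2.356 1.982 -3.498
v -3.419 0.985 -4.088
v -2.696 2.069 -3.306
v -3.655 0.915 -3.772
v -2.931 1.999 -2.99
v -3.711 0.709 -3.434
v -2.988 1.793 -2.652
v -3.571 0.433 -3.18
v -2.848 1.517 -2.398
v -3.279 0.174 -3.092
v -2.555 1.258 -2.31
v -2.927 0.015 -3.198
v -2.204 1.099 -2.416
v -2.628 0.006 -3.463
v -1.904 1.09 -2.681
v -2.476 0.15 -3.803
v -1.752 1.235 -3.021
v -2.519 0.402 -4.112
v -1.795 1.486 -3.33
v 1.895 -2.196 0.517
v 2.353 -2.783 -0.209
v 3.223 -3.051 0.557
v 2.765 -2.464 1.283
v 2.584 -2.185 -0.262
v 3.454 -2.454 0.504
v 2.551 -1.592 -0.017
v 3.422 -1.86 0.749
v 2.268 -1.229 0.432
v 3.139 -1.497 1.197
v 1.843 -1.236 0.913
v 2.713 -1.504 1.679
v 1.437 -1.609 1.243
v 2.307 -1.877 2.009
v 1.206 -2.206 1.296
v 2.076 -2.475 2.062
v 1.238 -2.8 1.051
v 2.109 -3.068 1.817
v 1.521 -3.163 0.603
v 2.392 -3.431 1.368
v 1.947 -3.156 0.121
v 2.817 -3.424 0.887
v -0.86 1.973 -0.878
v -1.065 3.372 0.741
v -0.915 3.46 -2.17
v -1.12 4.859 -0.55
v 1.14 2.141 -0.77
v 0.935 3.54 0.85
v 1.085 3.628 -2.061
v 0.88 5.027 -0.442
f 2 4 1
f 5 2 1
f 1 4 3
f 3 5 1
f 2 8 4
f 6 2 5
f 6 8 2
f 4 8 3
f 7 5 3
f 3 8 7
f 7 6 5
f 8 6 7
f 10 9 13
f 10 13 11
f 11 13 14
f 11 14 12
f 13 9 15
f 13 15 14
f 14 15 16
f 14 16 12
f 15 9 17
f 15 17 16
f 16 17 18
f 16 18 12
f 17 9 19
f 17 19 18
f 18 19 20
f 18 20 12
f 19 9 21
f 19 21 20
f 20 21 22
f 20 22 12
f 21 9 23
f 21 23 22
f 22 23 24
f 22 24 12
f 23 9 25
f 23 25 24
f 24 25 26
f 24 26 12
f 25 9 27
f 25 27 26
f 26 27 28
f 26 28 12
f 27 9 29
f 27 29 28
f 28 29 30
f 28 30 12
f 29 9 31
f 29 31 30
f 30 31 32
f 30 32 12
f 31 9 10
f 31 10 32
f 32 10 11
f 32 11 12
f 34 33 37
f 34 37 35
f 35 37 38
f 35 38 36
f 37 33 39
f 37 39 38
f 38 39 40
f 38 40 36
f 39 33 41
f 39 41 40
f 40 41 42
f 40 42 36
f 41 33 43
f 41 43 42
f 42 43 44
f 42 44 36
f 43 33 45
f 43 45 44
f 44 45 46
f 44 46 36
f 45 33 47
f 45 47 46
f 46 47 48
f 46 48 36
f 47 33 49
f 47 49 48
f 48 49 50
f 48 50 36
f 49 33 51
f 49 51 50
f 50 51 52
f 50 52 36
f 51 33 53
f 51 53 52
f 52 53 54
f 52 54 36
f 53 33 34
f 53 34 54
f 54 34 35
f 54 35 36
f 56 58 55
f 59 56 55
f 55 58 57
f 57 59 55
f 56 62 58
f 60 56 59
f 60 62 56
f 58 62 57
f 61 59 57
f 57 62 61
f 61 60 59
f 62 60 61



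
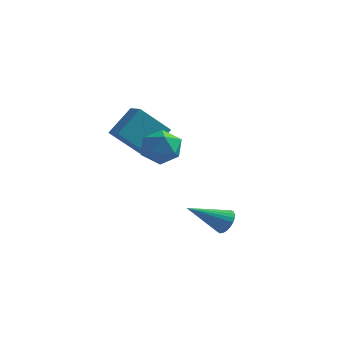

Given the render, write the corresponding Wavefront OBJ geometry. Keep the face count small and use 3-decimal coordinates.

v 1.769 -1.001 -3.237
v 2.025 -0.799 -2.686
v 0.551 -2.119 -2.263
v 1.844 -0.631 -2.72
v 1.651 -0.519 -2.833
v 1.476 -0.481 -3.007
v 1.346 -0.521 -3.217
v 1.281 -0.635 -3.429
v 1.289 -0.804 -3.612
v 1.371 -1.004 -3.739
v 1.514 -1.203 -3.788
v 1.695 -1.371 -3.754
v 1.888 -1.483 -3.642
v 2.063 -1.521 -3.468
v 2.193 -1.481 -3.258
v 2.258 -1.367 -3.046
v 2.25 -1.197 -2.863
v 2.168 -0.998 -2.736
v -1.492 -0.617 -0.271
v -0.533 -0.604 -0.078
v -1.747 -1.436 1.058
v -0.788 -1.423 1.251
v -1.309 -0.597 1.301
v -1.151 -0.09 0.479
v -1.129 -1.95 0.501
v -0.971 -1.443 -0.321
v -0.309 -1.427 0.398
v -0.42 -0.591 0.893
v -1.86 -1.449 0.087
v -1.971 -0.613 0.582
v -4.054 0.732 0.224
v -3.595 1.913 1.373
v -4.751 1.196 0.026
v -4.292 2.376 1.175
v -3.048 1.664 -1.135
v -2.589 2.844 0.014
v -3.745 2.127 -1.333
v -3.286 3.308 -0.184
f 2 1 4
f 2 4 3
f 4 1 5
f 4 5 3
f 5 1 6
f 5 6 3
f 6 1 7
f 6 7 3
f 7 1 8
f 7 8 3
f 8 1 9
f 8 9 3
f 9 1 10
f 9 10 3
f 10 1 11
f 10 11 3
f 11 1 12
f 11 12 3
f 12 1 13
f 12 13 3
f 13 1 14
f 13 14 3
f 14 1 15
f 14 15 3
f 15 1 16
f 15 16 3
f 16 1 17
f 16 17 3
f 17 1 18
f 17 18 3
f 18 1 2
f 18 2 3
f 19 30 24
f 19 24 20
f 19 20 26
f 19 26 29
f 19 29 30
f 20 24 28
f 24 30 23
f 30 29 21
f 29 26 25
f 26 20 27
f 22 28 23
f 22 23 21
f 22 21 25
f 22 25 27
f 22 27 28
f 23 28 24
f 21 23 30
f 25 21 29
f 27 25 26
f 28 27 20
f 32 34 31
f 35 32 31
f 31 34 33
f 33 35 31
f 32 38 34
f 36 32 35
f 36 38 32
f 34 38 33
f 37 35 33
f 33 38 37
f 37 36 35
f 38 36 37

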